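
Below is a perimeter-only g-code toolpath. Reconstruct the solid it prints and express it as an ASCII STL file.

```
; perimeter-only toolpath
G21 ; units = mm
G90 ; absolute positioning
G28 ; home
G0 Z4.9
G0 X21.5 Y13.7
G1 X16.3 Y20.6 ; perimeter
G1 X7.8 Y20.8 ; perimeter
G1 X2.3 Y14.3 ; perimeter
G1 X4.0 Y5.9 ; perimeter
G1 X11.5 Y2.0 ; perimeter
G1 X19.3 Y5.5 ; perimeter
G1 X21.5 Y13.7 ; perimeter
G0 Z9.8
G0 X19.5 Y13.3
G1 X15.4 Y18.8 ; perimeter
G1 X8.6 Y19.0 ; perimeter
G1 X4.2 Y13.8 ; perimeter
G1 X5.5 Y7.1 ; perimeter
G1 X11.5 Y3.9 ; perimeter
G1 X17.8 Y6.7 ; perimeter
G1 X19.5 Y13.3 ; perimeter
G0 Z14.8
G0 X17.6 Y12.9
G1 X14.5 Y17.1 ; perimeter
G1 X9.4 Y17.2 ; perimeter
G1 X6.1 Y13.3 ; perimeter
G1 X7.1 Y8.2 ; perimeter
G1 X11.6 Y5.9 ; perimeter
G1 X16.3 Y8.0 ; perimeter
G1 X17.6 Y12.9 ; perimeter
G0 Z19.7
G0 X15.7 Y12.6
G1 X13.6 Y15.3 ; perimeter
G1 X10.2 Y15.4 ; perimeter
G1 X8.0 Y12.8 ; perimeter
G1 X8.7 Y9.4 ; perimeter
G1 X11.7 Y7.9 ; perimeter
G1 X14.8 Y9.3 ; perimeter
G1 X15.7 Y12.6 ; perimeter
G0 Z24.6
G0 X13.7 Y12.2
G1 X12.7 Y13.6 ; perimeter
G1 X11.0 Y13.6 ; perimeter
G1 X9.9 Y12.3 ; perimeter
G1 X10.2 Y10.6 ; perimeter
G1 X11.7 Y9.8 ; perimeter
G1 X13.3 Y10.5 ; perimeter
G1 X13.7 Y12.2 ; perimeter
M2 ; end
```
solid part
  facet normal 0.0000 0.0000 -1.0000
    outer loop
      vertex 7.0 22.6 0.0
      vertex 17.2 22.3 0.0
      vertex 23.4 14.1 0.0
    endloop
  endfacet
  facet normal 0.0000 0.0000 -1.0000
    outer loop
      vertex 0.4 14.8 0.0
      vertex 7.0 22.6 0.0
      vertex 23.4 14.1 0.0
    endloop
  endfacet
  facet normal 0.0000 0.0000 -1.0000
    outer loop
      vertex 2.4 4.7 0.0
      vertex 0.4 14.8 0.0
      vertex 23.4 14.1 0.0
    endloop
  endfacet
  facet normal 0.0000 0.0000 -1.0000
    outer loop
      vertex 11.4 0.0 0.0
      vertex 2.4 4.7 0.0
      vertex 23.4 14.1 0.0
    endloop
  endfacet
  facet normal 0.0000 0.0000 -1.0000
    outer loop
      vertex 20.8 4.2 0.0
      vertex 11.4 0.0 0.0
      vertex 23.4 14.1 0.0
    endloop
  endfacet
  facet normal 0.7503 0.5673 0.3393
    outer loop
      vertex 23.4 14.1 0.0
      vertex 17.2 22.3 0.0
      vertex 11.8 11.8 29.5
    endloop
  endfacet
  facet normal 0.0277 0.9401 0.3397
    outer loop
      vertex 17.2 22.3 0.0
      vertex 7.0 22.6 0.0
      vertex 11.8 11.8 29.5
    endloop
  endfacet
  facet normal -0.7181 0.6076 0.3393
    outer loop
      vertex 7.0 22.6 0.0
      vertex 0.4 14.8 0.0
      vertex 11.8 11.8 29.5
    endloop
  endfacet
  facet normal -0.9232 -0.1828 0.3382
    outer loop
      vertex 0.4 14.8 0.0
      vertex 2.4 4.7 0.0
      vertex 11.8 11.8 29.5
    endloop
  endfacet
  facet normal -0.4354 -0.8338 0.3394
    outer loop
      vertex 2.4 4.7 0.0
      vertex 11.4 0.0 0.0
      vertex 11.8 11.8 29.5
    endloop
  endfacet
  facet normal 0.3839 -0.8591 0.3384
    outer loop
      vertex 11.4 0.0 0.0
      vertex 20.8 4.2 0.0
      vertex 11.8 11.8 29.5
    endloop
  endfacet
  facet normal 0.9099 -0.2390 0.3392
    outer loop
      vertex 20.8 4.2 0.0
      vertex 23.4 14.1 0.0
      vertex 11.8 11.8 29.5
    endloop
  endfacet
endsolid part

The G0 Z moves step by Δz≈4.9 mm. The G1 loops shrink linearly with z, so the solid tapers from its base footprint up to z≈29.5. Closing with a flat bottom cap and the tapered top and triangulating gives 12 facets — a regular 7-sided pyramid, base circumscribed radius ≈ 11.8 mm, apex at z ≈ 29.5 mm.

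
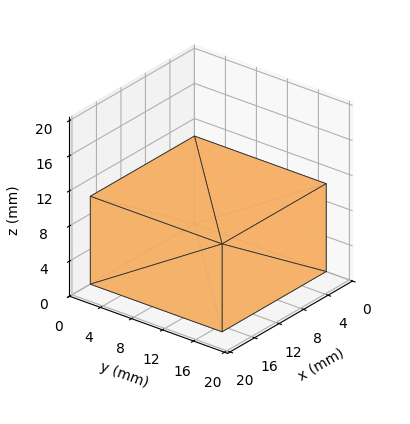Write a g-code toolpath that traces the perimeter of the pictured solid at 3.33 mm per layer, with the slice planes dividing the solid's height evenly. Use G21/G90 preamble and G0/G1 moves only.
Reading the render: the shape is a rectangular box, roughly 17 × 17 mm footprint and 10 mm tall (dimensions read to the nearest mm from the axis ticks). For the g-code, the solid's height is divided into equal slices at the stated Δz and each level perimeter traced with G1 moves after a G0 lift.

; perimeter-only toolpath
G21 ; units = mm
G90 ; absolute positioning
G28 ; home
; layer 1
G0 Z3.33
G0 X0.00 Y0.00
G1 X17.00 Y0.00
G1 X17.00 Y17.00
G1 X0.00 Y17.00
G1 X0.00 Y0.00
; layer 2
G0 Z6.67
G0 X0.00 Y0.00
G1 X17.00 Y0.00
G1 X17.00 Y17.00
G1 X0.00 Y17.00
G1 X0.00 Y0.00
; layer 3
G0 Z10.00
G0 X0.00 Y0.00
G1 X17.00 Y0.00
G1 X17.00 Y17.00
G1 X0.00 Y17.00
G1 X0.00 Y0.00
M2 ; end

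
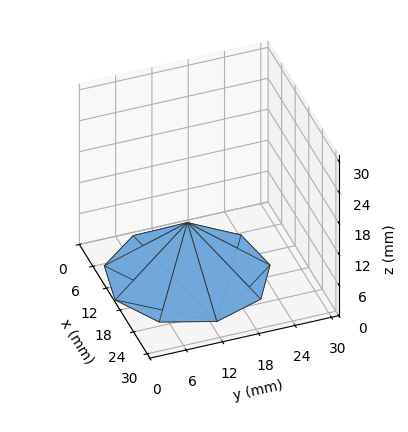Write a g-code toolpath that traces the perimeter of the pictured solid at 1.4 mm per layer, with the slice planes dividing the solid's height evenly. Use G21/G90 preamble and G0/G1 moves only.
Reading the render: the shape is a regular 9-sided pyramid, base circumscribed radius ≈ 13 mm, apex at z ≈ 10 mm (dimensions read to the nearest mm from the axis ticks). For the g-code, the solid's height is divided into equal slices at the stated Δz and each level perimeter traced with G1 moves after a G0 lift.

; perimeter-only toolpath
G21 ; units = mm
G90 ; absolute positioning
G28 ; home
; layer 1
G0 Z1.4
G0 X24.1 Y13.0
G1 X21.6 Y20.2
G1 X15.0 Y24.0
G1 X7.4 Y22.7
G1 X2.5 Y16.8
G1 X2.5 Y9.2
G1 X7.4 Y3.3
G1 X15.0 Y2.0
G1 X21.6 Y5.8
G1 X24.1 Y13.0
; layer 2
G0 Z2.9
G0 X22.3 Y13.0
G1 X20.1 Y19.0
G1 X14.6 Y22.1
G1 X8.4 Y21.1
G1 X4.3 Y16.1
G1 X4.3 Y9.9
G1 X8.4 Y4.9
G1 X14.6 Y3.9
G1 X20.1 Y7.0
G1 X22.3 Y13.0
; layer 3
G0 Z4.3
G0 X20.4 Y13.0
G1 X18.7 Y17.8
G1 X14.3 Y20.3
G1 X9.3 Y19.5
G1 X6.0 Y15.5
G1 X6.0 Y10.5
G1 X9.3 Y6.5
G1 X14.3 Y5.7
G1 X18.7 Y8.2
G1 X20.4 Y13.0
; layer 4
G0 Z5.7
G0 X18.6 Y13.0
G1 X17.3 Y16.6
G1 X14.0 Y18.5
G1 X10.2 Y17.8
G1 X7.8 Y14.9
G1 X7.8 Y11.1
G1 X10.2 Y8.2
G1 X14.0 Y7.5
G1 X17.3 Y9.4
G1 X18.6 Y13.0
; layer 5
G0 Z7.1
G0 X16.7 Y13.0
G1 X15.9 Y15.4
G1 X13.7 Y16.7
G1 X11.1 Y16.2
G1 X9.5 Y14.3
G1 X9.5 Y11.7
G1 X11.1 Y9.8
G1 X13.7 Y9.3
G1 X15.9 Y10.6
G1 X16.7 Y13.0
; layer 6
G0 Z8.6
G0 X14.9 Y13.0
G1 X14.4 Y14.2
G1 X13.3 Y14.8
G1 X12.1 Y14.6
G1 X11.3 Y13.6
G1 X11.3 Y12.4
G1 X12.1 Y11.4
G1 X13.3 Y11.2
G1 X14.4 Y11.8
G1 X14.9 Y13.0
M2 ; end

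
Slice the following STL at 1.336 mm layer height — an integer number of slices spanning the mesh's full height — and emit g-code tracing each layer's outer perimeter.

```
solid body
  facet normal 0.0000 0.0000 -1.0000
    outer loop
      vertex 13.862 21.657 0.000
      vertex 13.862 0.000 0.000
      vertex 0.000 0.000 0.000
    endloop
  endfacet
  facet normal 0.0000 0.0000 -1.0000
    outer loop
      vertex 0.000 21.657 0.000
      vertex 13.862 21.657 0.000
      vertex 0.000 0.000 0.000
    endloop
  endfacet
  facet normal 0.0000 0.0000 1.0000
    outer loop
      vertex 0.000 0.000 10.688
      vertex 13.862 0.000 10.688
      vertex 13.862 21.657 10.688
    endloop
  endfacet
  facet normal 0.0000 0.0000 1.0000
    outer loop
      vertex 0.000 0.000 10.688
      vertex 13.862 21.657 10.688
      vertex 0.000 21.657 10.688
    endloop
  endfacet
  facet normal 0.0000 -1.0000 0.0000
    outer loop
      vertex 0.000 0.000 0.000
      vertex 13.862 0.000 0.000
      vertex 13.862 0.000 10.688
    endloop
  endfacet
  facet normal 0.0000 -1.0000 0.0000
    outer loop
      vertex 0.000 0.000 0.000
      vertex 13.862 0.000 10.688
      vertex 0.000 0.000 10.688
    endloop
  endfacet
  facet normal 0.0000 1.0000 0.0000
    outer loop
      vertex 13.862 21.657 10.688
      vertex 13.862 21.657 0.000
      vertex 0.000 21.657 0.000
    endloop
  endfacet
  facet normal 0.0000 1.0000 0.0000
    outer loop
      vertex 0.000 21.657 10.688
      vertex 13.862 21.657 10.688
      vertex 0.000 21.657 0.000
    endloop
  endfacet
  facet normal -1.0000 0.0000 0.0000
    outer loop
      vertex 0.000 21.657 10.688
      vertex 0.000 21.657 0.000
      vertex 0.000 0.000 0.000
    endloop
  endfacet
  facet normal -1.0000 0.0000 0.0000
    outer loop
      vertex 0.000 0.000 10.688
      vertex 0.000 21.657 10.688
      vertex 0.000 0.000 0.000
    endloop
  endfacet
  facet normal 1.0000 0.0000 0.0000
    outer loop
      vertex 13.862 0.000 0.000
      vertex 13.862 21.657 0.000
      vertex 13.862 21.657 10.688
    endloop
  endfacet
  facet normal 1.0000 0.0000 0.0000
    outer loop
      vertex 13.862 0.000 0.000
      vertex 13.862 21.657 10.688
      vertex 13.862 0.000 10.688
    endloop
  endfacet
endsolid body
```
; perimeter-only toolpath
G21 ; units = mm
G90 ; absolute positioning
G28 ; home
; layer 1
G0 Z1.336
G0 X0.000 Y0.000
G1 X13.862 Y0.000
G1 X13.862 Y21.657
G1 X0.000 Y21.657
G1 X0.000 Y0.000
; layer 2
G0 Z2.672
G0 X0.000 Y0.000
G1 X13.862 Y0.000
G1 X13.862 Y21.657
G1 X0.000 Y21.657
G1 X0.000 Y0.000
; layer 3
G0 Z4.008
G0 X0.000 Y0.000
G1 X13.862 Y0.000
G1 X13.862 Y21.657
G1 X0.000 Y21.657
G1 X0.000 Y0.000
; layer 4
G0 Z5.344
G0 X0.000 Y0.000
G1 X13.862 Y0.000
G1 X13.862 Y21.657
G1 X0.000 Y21.657
G1 X0.000 Y0.000
; layer 5
G0 Z6.680
G0 X0.000 Y0.000
G1 X13.862 Y0.000
G1 X13.862 Y21.657
G1 X0.000 Y21.657
G1 X0.000 Y0.000
; layer 6
G0 Z8.016
G0 X0.000 Y0.000
G1 X13.862 Y0.000
G1 X13.862 Y21.657
G1 X0.000 Y21.657
G1 X0.000 Y0.000
; layer 7
G0 Z9.352
G0 X0.000 Y0.000
G1 X13.862 Y0.000
G1 X13.862 Y21.657
G1 X0.000 Y21.657
G1 X0.000 Y0.000
; layer 8
G0 Z10.688
G0 X0.000 Y0.000
G1 X13.862 Y0.000
G1 X13.862 Y21.657
G1 X0.000 Y21.657
G1 X0.000 Y0.000
M2 ; end

The solid is a rectangular box, roughly 13.9 × 21.7 mm footprint and 10.7 mm tall. Slicing at Δz = 1.336 mm — 8 equal slices spanning the solid's height, so layer i sits at z = i·h/8 — gives 8 non-empty perimeters. Each is a 4-segment closed polygon; G0 lifts to the layer z and rapids to the start vertex, then G1 traces the edges.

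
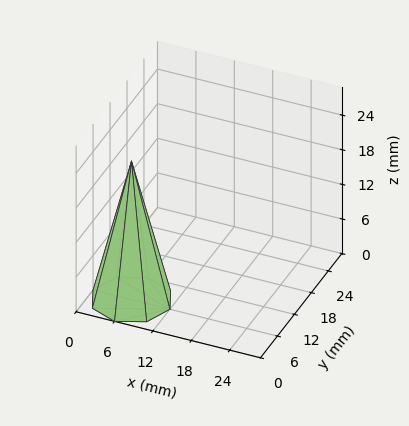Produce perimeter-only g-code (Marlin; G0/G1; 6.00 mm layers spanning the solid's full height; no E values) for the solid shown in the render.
Reading the render: the shape is a regular 8-sided pyramid, base circumscribed radius ≈ 6 mm, apex at z ≈ 24 mm (dimensions read to the nearest mm from the axis ticks). For the g-code, the solid's height is divided into equal slices at the stated Δz and each level perimeter traced with G1 moves after a G0 lift.

; perimeter-only toolpath
G21 ; units = mm
G90 ; absolute positioning
G28 ; home
; layer 1
G0 Z6.00
G0 X10.50 Y6.00
G1 X9.18 Y9.18
G1 X6.00 Y10.50
G1 X2.82 Y9.18
G1 X1.50 Y6.00
G1 X2.82 Y2.82
G1 X6.00 Y1.50
G1 X9.18 Y2.82
G1 X10.50 Y6.00
; layer 2
G0 Z12.00
G0 X9.00 Y6.00
G1 X8.12 Y8.12
G1 X6.00 Y9.00
G1 X3.88 Y8.12
G1 X3.00 Y6.00
G1 X3.88 Y3.88
G1 X6.00 Y3.00
G1 X8.12 Y3.88
G1 X9.00 Y6.00
; layer 3
G0 Z18.00
G0 X7.50 Y6.00
G1 X7.06 Y7.06
G1 X6.00 Y7.50
G1 X4.94 Y7.06
G1 X4.50 Y6.00
G1 X4.94 Y4.94
G1 X6.00 Y4.50
G1 X7.06 Y4.94
G1 X7.50 Y6.00
M2 ; end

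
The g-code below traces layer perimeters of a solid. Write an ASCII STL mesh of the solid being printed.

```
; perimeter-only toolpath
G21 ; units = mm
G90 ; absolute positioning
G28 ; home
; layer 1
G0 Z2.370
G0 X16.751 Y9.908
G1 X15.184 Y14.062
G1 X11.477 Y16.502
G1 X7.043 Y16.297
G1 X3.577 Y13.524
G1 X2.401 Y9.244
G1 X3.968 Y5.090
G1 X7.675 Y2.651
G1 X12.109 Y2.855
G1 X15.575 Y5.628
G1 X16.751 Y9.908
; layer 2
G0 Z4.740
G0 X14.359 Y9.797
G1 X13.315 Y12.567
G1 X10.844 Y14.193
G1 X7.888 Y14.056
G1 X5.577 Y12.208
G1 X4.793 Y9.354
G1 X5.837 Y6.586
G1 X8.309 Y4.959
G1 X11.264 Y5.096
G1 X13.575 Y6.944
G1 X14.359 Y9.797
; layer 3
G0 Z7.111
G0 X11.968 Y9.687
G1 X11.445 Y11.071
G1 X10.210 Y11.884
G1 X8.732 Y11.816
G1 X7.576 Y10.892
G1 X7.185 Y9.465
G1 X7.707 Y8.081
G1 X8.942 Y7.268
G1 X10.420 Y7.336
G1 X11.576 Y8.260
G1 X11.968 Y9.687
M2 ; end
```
solid part
  facet normal 0.0000 0.0000 -1.0000
    outer loop
      vertex 12.111 18.810 0.000
      vertex 17.054 15.557 0.000
      vertex 19.142 10.019 0.000
    endloop
  endfacet
  facet normal 0.0000 0.0000 -1.0000
    outer loop
      vertex 6.199 18.537 0.000
      vertex 12.111 18.810 0.000
      vertex 19.142 10.019 0.000
    endloop
  endfacet
  facet normal 0.0000 0.0000 -1.0000
    outer loop
      vertex 1.577 14.840 0.000
      vertex 6.199 18.537 0.000
      vertex 19.142 10.019 0.000
    endloop
  endfacet
  facet normal 0.0000 0.0000 -1.0000
    outer loop
      vertex 0.010 9.133 0.000
      vertex 1.577 14.840 0.000
      vertex 19.142 10.019 0.000
    endloop
  endfacet
  facet normal 0.0000 0.0000 -1.0000
    outer loop
      vertex 2.098 3.595 0.000
      vertex 0.010 9.133 0.000
      vertex 19.142 10.019 0.000
    endloop
  endfacet
  facet normal 0.0000 0.0000 -1.0000
    outer loop
      vertex 7.041 0.342 0.000
      vertex 2.098 3.595 0.000
      vertex 19.142 10.019 0.000
    endloop
  endfacet
  facet normal 0.0000 0.0000 -1.0000
    outer loop
      vertex 12.953 0.615 0.000
      vertex 7.041 0.342 0.000
      vertex 19.142 10.019 0.000
    endloop
  endfacet
  facet normal 0.0000 0.0000 -1.0000
    outer loop
      vertex 17.575 4.312 0.000
      vertex 12.953 0.615 0.000
      vertex 19.142 10.019 0.000
    endloop
  endfacet
  facet normal 0.6748 0.2544 0.6927
    outer loop
      vertex 19.142 10.019 0.000
      vertex 17.054 15.557 0.000
      vertex 9.576 9.576 9.481
    endloop
  endfacet
  facet normal 0.3965 0.6024 0.6927
    outer loop
      vertex 17.054 15.557 0.000
      vertex 12.111 18.810 0.000
      vertex 9.576 9.576 9.481
    endloop
  endfacet
  facet normal -0.0333 0.7204 0.6927
    outer loop
      vertex 12.111 18.810 0.000
      vertex 6.199 18.537 0.000
      vertex 9.576 9.576 9.481
    endloop
  endfacet
  facet normal -0.4505 0.5632 0.6927
    outer loop
      vertex 6.199 18.537 0.000
      vertex 1.577 14.840 0.000
      vertex 9.576 9.576 9.481
    endloop
  endfacet
  facet normal -0.6954 0.1910 0.6928
    outer loop
      vertex 1.577 14.840 0.000
      vertex 0.010 9.133 0.000
      vertex 9.576 9.576 9.481
    endloop
  endfacet
  facet normal -0.6748 -0.2544 0.6927
    outer loop
      vertex 0.010 9.133 0.000
      vertex 2.098 3.595 0.000
      vertex 9.576 9.576 9.481
    endloop
  endfacet
  facet normal -0.3965 -0.6024 0.6927
    outer loop
      vertex 2.098 3.595 0.000
      vertex 7.041 0.342 0.000
      vertex 9.576 9.576 9.481
    endloop
  endfacet
  facet normal 0.0333 -0.7204 0.6927
    outer loop
      vertex 7.041 0.342 0.000
      vertex 12.953 0.615 0.000
      vertex 9.576 9.576 9.481
    endloop
  endfacet
  facet normal 0.4505 -0.5632 0.6927
    outer loop
      vertex 12.953 0.615 0.000
      vertex 17.575 4.312 0.000
      vertex 9.576 9.576 9.481
    endloop
  endfacet
  facet normal 0.6954 -0.1910 0.6928
    outer loop
      vertex 17.575 4.312 0.000
      vertex 19.142 10.019 0.000
      vertex 9.576 9.576 9.481
    endloop
  endfacet
endsolid part

The G0 Z moves step by Δz≈2.370 mm. The G1 loops shrink linearly with z, so the solid tapers from its base footprint up to z≈9.48. Closing with a flat bottom cap and the tapered top and triangulating gives 18 facets — a regular 10-sided pyramid, base circumscribed radius ≈ 9.58 mm, apex at z ≈ 9.48 mm.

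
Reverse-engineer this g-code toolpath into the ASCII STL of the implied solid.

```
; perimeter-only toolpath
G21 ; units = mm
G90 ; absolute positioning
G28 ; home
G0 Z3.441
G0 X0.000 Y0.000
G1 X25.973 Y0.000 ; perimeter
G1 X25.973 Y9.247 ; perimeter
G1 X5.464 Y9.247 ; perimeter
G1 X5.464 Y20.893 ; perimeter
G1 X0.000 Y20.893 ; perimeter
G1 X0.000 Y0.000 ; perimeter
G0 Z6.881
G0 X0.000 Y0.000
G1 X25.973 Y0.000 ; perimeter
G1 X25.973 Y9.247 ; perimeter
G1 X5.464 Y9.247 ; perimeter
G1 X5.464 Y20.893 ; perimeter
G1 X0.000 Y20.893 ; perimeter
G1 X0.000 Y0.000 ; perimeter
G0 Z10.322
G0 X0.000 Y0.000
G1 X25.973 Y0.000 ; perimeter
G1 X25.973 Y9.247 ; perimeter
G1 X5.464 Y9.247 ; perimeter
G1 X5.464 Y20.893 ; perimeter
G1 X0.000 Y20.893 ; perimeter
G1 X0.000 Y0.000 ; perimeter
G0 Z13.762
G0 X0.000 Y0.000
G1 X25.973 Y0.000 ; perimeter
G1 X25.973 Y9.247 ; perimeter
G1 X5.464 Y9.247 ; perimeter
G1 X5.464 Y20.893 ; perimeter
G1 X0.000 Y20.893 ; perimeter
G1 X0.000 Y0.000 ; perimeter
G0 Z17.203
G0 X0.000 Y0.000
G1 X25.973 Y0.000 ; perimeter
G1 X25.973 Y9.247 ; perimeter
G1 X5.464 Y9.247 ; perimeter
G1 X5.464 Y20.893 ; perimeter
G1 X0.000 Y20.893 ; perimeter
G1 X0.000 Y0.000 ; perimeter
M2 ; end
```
solid part
  facet normal 0.0000 0.0000 -1.0000
    outer loop
      vertex 25.973 9.247 0.000
      vertex 25.973 0.000 0.000
      vertex 0.000 0.000 0.000
    endloop
  endfacet
  facet normal 0.0000 0.0000 -1.0000
    outer loop
      vertex 5.464 9.247 0.000
      vertex 25.973 9.247 0.000
      vertex 0.000 0.000 0.000
    endloop
  endfacet
  facet normal 0.0000 0.0000 -1.0000
    outer loop
      vertex 5.464 20.893 0.000
      vertex 5.464 9.247 0.000
      vertex 0.000 0.000 0.000
    endloop
  endfacet
  facet normal 0.0000 0.0000 -1.0000
    outer loop
      vertex 0.000 20.893 0.000
      vertex 5.464 20.893 0.000
      vertex 0.000 0.000 0.000
    endloop
  endfacet
  facet normal 0.0000 0.0000 1.0000
    outer loop
      vertex 0.000 0.000 17.203
      vertex 25.973 0.000 17.203
      vertex 25.973 9.247 17.203
    endloop
  endfacet
  facet normal 0.0000 0.0000 1.0000
    outer loop
      vertex 0.000 0.000 17.203
      vertex 25.973 9.247 17.203
      vertex 5.464 9.247 17.203
    endloop
  endfacet
  facet normal 0.0000 0.0000 1.0000
    outer loop
      vertex 0.000 0.000 17.203
      vertex 5.464 9.247 17.203
      vertex 5.464 20.893 17.203
    endloop
  endfacet
  facet normal 0.0000 0.0000 1.0000
    outer loop
      vertex 0.000 0.000 17.203
      vertex 5.464 20.893 17.203
      vertex 0.000 20.893 17.203
    endloop
  endfacet
  facet normal 0.0000 -1.0000 0.0000
    outer loop
      vertex 0.000 0.000 0.000
      vertex 25.973 0.000 0.000
      vertex 25.973 0.000 17.203
    endloop
  endfacet
  facet normal 0.0000 -1.0000 0.0000
    outer loop
      vertex 0.000 0.000 0.000
      vertex 25.973 0.000 17.203
      vertex 0.000 0.000 17.203
    endloop
  endfacet
  facet normal 1.0000 0.0000 0.0000
    outer loop
      vertex 25.973 0.000 0.000
      vertex 25.973 9.247 0.000
      vertex 25.973 9.247 17.203
    endloop
  endfacet
  facet normal 1.0000 0.0000 0.0000
    outer loop
      vertex 25.973 0.000 0.000
      vertex 25.973 9.247 17.203
      vertex 25.973 0.000 17.203
    endloop
  endfacet
  facet normal 0.0000 1.0000 0.0000
    outer loop
      vertex 25.973 9.247 0.000
      vertex 5.464 9.247 0.000
      vertex 5.464 9.247 17.203
    endloop
  endfacet
  facet normal 0.0000 1.0000 0.0000
    outer loop
      vertex 25.973 9.247 0.000
      vertex 5.464 9.247 17.203
      vertex 25.973 9.247 17.203
    endloop
  endfacet
  facet normal 1.0000 0.0000 0.0000
    outer loop
      vertex 5.464 9.247 0.000
      vertex 5.464 20.893 0.000
      vertex 5.464 20.893 17.203
    endloop
  endfacet
  facet normal 1.0000 0.0000 0.0000
    outer loop
      vertex 5.464 9.247 0.000
      vertex 5.464 20.893 17.203
      vertex 5.464 9.247 17.203
    endloop
  endfacet
  facet normal 0.0000 1.0000 0.0000
    outer loop
      vertex 5.464 20.893 0.000
      vertex 0.000 20.893 0.000
      vertex 0.000 20.893 17.203
    endloop
  endfacet
  facet normal 0.0000 1.0000 0.0000
    outer loop
      vertex 5.464 20.893 0.000
      vertex 0.000 20.893 17.203
      vertex 5.464 20.893 17.203
    endloop
  endfacet
  facet normal -1.0000 0.0000 0.0000
    outer loop
      vertex 0.000 20.893 0.000
      vertex 0.000 0.000 0.000
      vertex 0.000 0.000 17.203
    endloop
  endfacet
  facet normal -1.0000 0.0000 0.0000
    outer loop
      vertex 0.000 20.893 0.000
      vertex 0.000 0.000 17.203
      vertex 0.000 20.893 17.203
    endloop
  endfacet
endsolid part

The G0 Z moves step by Δz≈3.441 mm. Every layer's G1 loop is the same polygon, so the solid is a straight extrusion of it from z=0 to z≈17.2. Closing with flat bottom and top caps and triangulating gives 20 facets — an L-shaped prism: outer 26 × 20.9 mm, arm thicknesses ≈ 9.25 mm (horizontal) and 5.46 mm (vertical), extruded 17.2 mm in z.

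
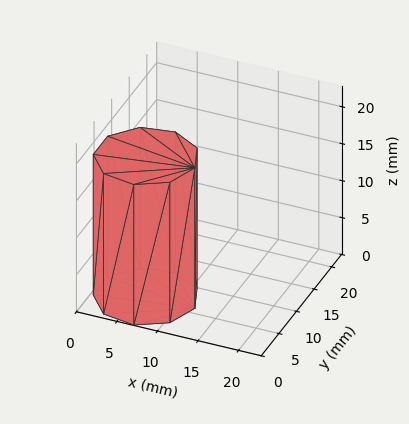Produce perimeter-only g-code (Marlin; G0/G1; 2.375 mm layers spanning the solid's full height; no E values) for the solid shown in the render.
Reading the render: the shape is a regular 9-sided prism (a cylinder approximated with 9 flat sides), circumscribed radius ≈ 6 mm, height ≈ 19 mm (dimensions read to the nearest mm from the axis ticks). For the g-code, the solid's height is divided into equal slices at the stated Δz and each level perimeter traced with G1 moves after a G0 lift.

; perimeter-only toolpath
G21 ; units = mm
G90 ; absolute positioning
G28 ; home
; layer 1
G0 Z2.375
G0 X12.000 Y6.000
G1 X10.596 Y9.857
G1 X7.042 Y11.909
G1 X3.000 Y11.196
G1 X0.362 Y8.052
G1 X0.362 Y3.948
G1 X3.000 Y0.804
G1 X7.042 Y0.091
G1 X10.596 Y2.143
G1 X12.000 Y6.000
; layer 2
G0 Z4.750
G0 X12.000 Y6.000
G1 X10.596 Y9.857
G1 X7.042 Y11.909
G1 X3.000 Y11.196
G1 X0.362 Y8.052
G1 X0.362 Y3.948
G1 X3.000 Y0.804
G1 X7.042 Y0.091
G1 X10.596 Y2.143
G1 X12.000 Y6.000
; layer 3
G0 Z7.125
G0 X12.000 Y6.000
G1 X10.596 Y9.857
G1 X7.042 Y11.909
G1 X3.000 Y11.196
G1 X0.362 Y8.052
G1 X0.362 Y3.948
G1 X3.000 Y0.804
G1 X7.042 Y0.091
G1 X10.596 Y2.143
G1 X12.000 Y6.000
; layer 4
G0 Z9.500
G0 X12.000 Y6.000
G1 X10.596 Y9.857
G1 X7.042 Y11.909
G1 X3.000 Y11.196
G1 X0.362 Y8.052
G1 X0.362 Y3.948
G1 X3.000 Y0.804
G1 X7.042 Y0.091
G1 X10.596 Y2.143
G1 X12.000 Y6.000
; layer 5
G0 Z11.875
G0 X12.000 Y6.000
G1 X10.596 Y9.857
G1 X7.042 Y11.909
G1 X3.000 Y11.196
G1 X0.362 Y8.052
G1 X0.362 Y3.948
G1 X3.000 Y0.804
G1 X7.042 Y0.091
G1 X10.596 Y2.143
G1 X12.000 Y6.000
; layer 6
G0 Z14.250
G0 X12.000 Y6.000
G1 X10.596 Y9.857
G1 X7.042 Y11.909
G1 X3.000 Y11.196
G1 X0.362 Y8.052
G1 X0.362 Y3.948
G1 X3.000 Y0.804
G1 X7.042 Y0.091
G1 X10.596 Y2.143
G1 X12.000 Y6.000
; layer 7
G0 Z16.625
G0 X12.000 Y6.000
G1 X10.596 Y9.857
G1 X7.042 Y11.909
G1 X3.000 Y11.196
G1 X0.362 Y8.052
G1 X0.362 Y3.948
G1 X3.000 Y0.804
G1 X7.042 Y0.091
G1 X10.596 Y2.143
G1 X12.000 Y6.000
; layer 8
G0 Z19.000
G0 X12.000 Y6.000
G1 X10.596 Y9.857
G1 X7.042 Y11.909
G1 X3.000 Y11.196
G1 X0.362 Y8.052
G1 X0.362 Y3.948
G1 X3.000 Y0.804
G1 X7.042 Y0.091
G1 X10.596 Y2.143
G1 X12.000 Y6.000
M2 ; end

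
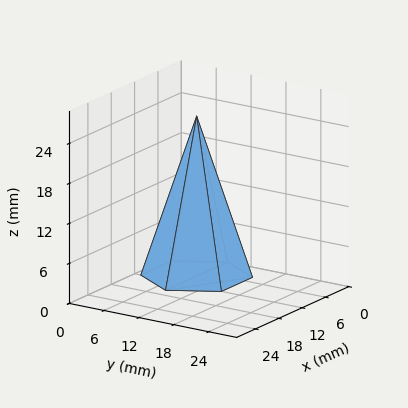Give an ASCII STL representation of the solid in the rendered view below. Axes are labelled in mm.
Reading the render: the shape is a regular 6-sided pyramid, base circumscribed radius ≈ 8 mm, apex at z ≈ 24 mm (dimensions read to the nearest mm from the axis ticks). For the STL, each face is triangulated and given an outward normal.

solid part
  facet normal 0.0000 0.0000 -1.0000
    outer loop
      vertex 4.00 14.93 0.00
      vertex 12.00 14.93 0.00
      vertex 16.00 8.00 0.00
    endloop
  endfacet
  facet normal 0.0000 0.0000 -1.0000
    outer loop
      vertex 0.00 8.00 0.00
      vertex 4.00 14.93 0.00
      vertex 16.00 8.00 0.00
    endloop
  endfacet
  facet normal 0.0000 0.0000 -1.0000
    outer loop
      vertex 4.00 1.07 0.00
      vertex 0.00 8.00 0.00
      vertex 16.00 8.00 0.00
    endloop
  endfacet
  facet normal 0.0000 0.0000 -1.0000
    outer loop
      vertex 12.00 1.07 0.00
      vertex 4.00 1.07 0.00
      vertex 16.00 8.00 0.00
    endloop
  endfacet
  facet normal 0.8321 0.4803 0.2774
    outer loop
      vertex 16.00 8.00 0.00
      vertex 12.00 14.93 0.00
      vertex 8.00 8.00 24.00
    endloop
  endfacet
  facet normal 0.0000 0.9607 0.2774
    outer loop
      vertex 12.00 14.93 0.00
      vertex 4.00 14.93 0.00
      vertex 8.00 8.00 24.00
    endloop
  endfacet
  facet normal -0.8321 0.4803 0.2774
    outer loop
      vertex 4.00 14.93 0.00
      vertex 0.00 8.00 0.00
      vertex 8.00 8.00 24.00
    endloop
  endfacet
  facet normal -0.8321 -0.4803 0.2774
    outer loop
      vertex 0.00 8.00 0.00
      vertex 4.00 1.07 0.00
      vertex 8.00 8.00 24.00
    endloop
  endfacet
  facet normal 0.0000 -0.9607 0.2774
    outer loop
      vertex 4.00 1.07 0.00
      vertex 12.00 1.07 0.00
      vertex 8.00 8.00 24.00
    endloop
  endfacet
  facet normal 0.8321 -0.4803 0.2774
    outer loop
      vertex 12.00 1.07 0.00
      vertex 16.00 8.00 0.00
      vertex 8.00 8.00 24.00
    endloop
  endfacet
endsolid part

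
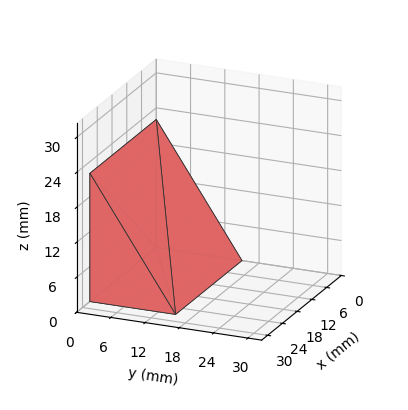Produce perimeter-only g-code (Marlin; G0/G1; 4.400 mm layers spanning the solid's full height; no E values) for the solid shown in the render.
Reading the render: the shape is a wedge (ramp): 27 × 15 mm base, rising to 22 mm along the y=0 edge and sloping linearly to z=0 at y=15 (dimensions read to the nearest mm from the axis ticks). For the g-code, the solid's height is divided into equal slices at the stated Δz and each level perimeter traced with G1 moves after a G0 lift.

; perimeter-only toolpath
G21 ; units = mm
G90 ; absolute positioning
G28 ; home
; layer 1
G0 Z4.400
G0 X0.000 Y0.000
G1 X27.000 Y0.000
G1 X27.000 Y12.000
G1 X0.000 Y12.000
G1 X0.000 Y0.000
; layer 2
G0 Z8.800
G0 X0.000 Y0.000
G1 X27.000 Y0.000
G1 X27.000 Y9.000
G1 X0.000 Y9.000
G1 X0.000 Y0.000
; layer 3
G0 Z13.200
G0 X0.000 Y0.000
G1 X27.000 Y0.000
G1 X27.000 Y6.000
G1 X0.000 Y6.000
G1 X0.000 Y0.000
; layer 4
G0 Z17.600
G0 X0.000 Y0.000
G1 X27.000 Y0.000
G1 X27.000 Y3.000
G1 X0.000 Y3.000
G1 X0.000 Y0.000
M2 ; end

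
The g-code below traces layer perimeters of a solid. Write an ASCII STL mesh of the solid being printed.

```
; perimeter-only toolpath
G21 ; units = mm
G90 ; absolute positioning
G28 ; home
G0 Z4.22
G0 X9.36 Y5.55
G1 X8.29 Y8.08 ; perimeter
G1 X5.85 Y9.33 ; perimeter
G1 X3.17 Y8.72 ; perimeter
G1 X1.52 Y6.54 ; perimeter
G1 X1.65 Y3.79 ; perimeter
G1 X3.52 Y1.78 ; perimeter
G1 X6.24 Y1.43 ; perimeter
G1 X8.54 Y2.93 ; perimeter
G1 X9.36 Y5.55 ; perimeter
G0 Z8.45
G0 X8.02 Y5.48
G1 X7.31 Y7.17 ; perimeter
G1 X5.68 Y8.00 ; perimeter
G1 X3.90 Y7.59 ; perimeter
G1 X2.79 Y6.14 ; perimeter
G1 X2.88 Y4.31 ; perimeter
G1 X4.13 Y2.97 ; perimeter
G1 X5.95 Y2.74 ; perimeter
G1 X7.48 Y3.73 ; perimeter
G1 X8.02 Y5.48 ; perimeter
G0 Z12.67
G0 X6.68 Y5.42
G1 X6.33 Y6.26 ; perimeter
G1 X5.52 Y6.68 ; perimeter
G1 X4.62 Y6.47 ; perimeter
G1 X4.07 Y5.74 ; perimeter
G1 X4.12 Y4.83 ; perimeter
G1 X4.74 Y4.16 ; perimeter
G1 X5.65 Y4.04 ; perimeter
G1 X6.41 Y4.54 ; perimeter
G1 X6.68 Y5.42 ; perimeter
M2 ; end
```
solid part
  facet normal 0.0000 0.0000 -1.0000
    outer loop
      vertex 6.02 10.66 0.00
      vertex 9.27 8.99 0.00
      vertex 10.69 5.62 0.00
    endloop
  endfacet
  facet normal 0.0000 0.0000 -1.0000
    outer loop
      vertex 2.45 9.84 0.00
      vertex 6.02 10.66 0.00
      vertex 10.69 5.62 0.00
    endloop
  endfacet
  facet normal 0.0000 0.0000 -1.0000
    outer loop
      vertex 0.24 6.93 0.00
      vertex 2.45 9.84 0.00
      vertex 10.69 5.62 0.00
    endloop
  endfacet
  facet normal 0.0000 0.0000 -1.0000
    outer loop
      vertex 0.42 3.27 0.00
      vertex 0.24 6.93 0.00
      vertex 10.69 5.62 0.00
    endloop
  endfacet
  facet normal 0.0000 0.0000 -1.0000
    outer loop
      vertex 2.91 0.59 0.00
      vertex 0.42 3.27 0.00
      vertex 10.69 5.62 0.00
    endloop
  endfacet
  facet normal 0.0000 0.0000 -1.0000
    outer loop
      vertex 6.54 0.13 0.00
      vertex 2.91 0.59 0.00
      vertex 10.69 5.62 0.00
    endloop
  endfacet
  facet normal 0.0000 0.0000 -1.0000
    outer loop
      vertex 9.61 2.12 0.00
      vertex 6.54 0.13 0.00
      vertex 10.69 5.62 0.00
    endloop
  endfacet
  facet normal 0.8833 0.3722 0.2850
    outer loop
      vertex 10.69 5.62 0.00
      vertex 9.27 8.99 0.00
      vertex 5.35 5.35 16.90
    endloop
  endfacet
  facet normal 0.4381 0.8525 0.2852
    outer loop
      vertex 9.27 8.99 0.00
      vertex 6.02 10.66 0.00
      vertex 5.35 5.35 16.90
    endloop
  endfacet
  facet normal -0.2146 0.9342 0.2850
    outer loop
      vertex 6.02 10.66 0.00
      vertex 2.45 9.84 0.00
      vertex 5.35 5.35 16.90
    endloop
  endfacet
  facet normal -0.7633 0.5797 0.2850
    outer loop
      vertex 2.45 9.84 0.00
      vertex 0.24 6.93 0.00
      vertex 5.35 5.35 16.90
    endloop
  endfacet
  facet normal -0.9573 -0.0471 0.2851
    outer loop
      vertex 0.24 6.93 0.00
      vertex 0.42 3.27 0.00
      vertex 5.35 5.35 16.90
    endloop
  endfacet
  facet normal -0.7022 -0.6524 0.2851
    outer loop
      vertex 0.42 3.27 0.00
      vertex 2.91 0.59 0.00
      vertex 5.35 5.35 16.90
    endloop
  endfacet
  facet normal -0.1205 -0.9509 0.2852
    outer loop
      vertex 2.91 0.59 0.00
      vertex 6.54 0.13 0.00
      vertex 5.35 5.35 16.90
    endloop
  endfacet
  facet normal 0.5214 -0.8043 0.2851
    outer loop
      vertex 6.54 0.13 0.00
      vertex 9.61 2.12 0.00
      vertex 5.35 5.35 16.90
    endloop
  endfacet
  facet normal 0.9159 -0.2826 0.2849
    outer loop
      vertex 9.61 2.12 0.00
      vertex 10.69 5.62 0.00
      vertex 5.35 5.35 16.90
    endloop
  endfacet
endsolid part

The G0 Z moves step by Δz≈4.22 mm. The G1 loops shrink linearly with z, so the solid tapers from its base footprint up to z≈16.9. Closing with a flat bottom cap and the tapered top and triangulating gives 16 facets — a regular 9-sided pyramid, base circumscribed radius ≈ 5.35 mm, apex at z ≈ 16.9 mm.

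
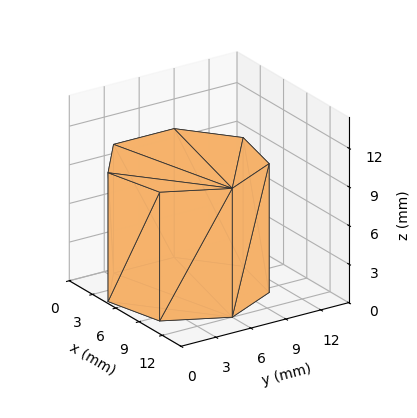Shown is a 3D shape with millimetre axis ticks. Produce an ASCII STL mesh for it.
Reading the render: the shape is a regular 7-sided prism (a cylinder approximated with 7 flat sides), circumscribed radius ≈ 6 mm, height ≈ 10 mm (dimensions read to the nearest mm from the axis ticks). For the STL, each face is triangulated and given an outward normal.

solid part
  facet normal 0.0000 0.0000 -1.0000
    outer loop
      vertex 4.7 11.8 0.0
      vertex 9.7 10.7 0.0
      vertex 12.0 6.0 0.0
    endloop
  endfacet
  facet normal 0.0000 0.0000 -1.0000
    outer loop
      vertex 0.6 8.6 0.0
      vertex 4.7 11.8 0.0
      vertex 12.0 6.0 0.0
    endloop
  endfacet
  facet normal 0.0000 0.0000 -1.0000
    outer loop
      vertex 0.6 3.4 0.0
      vertex 0.6 8.6 0.0
      vertex 12.0 6.0 0.0
    endloop
  endfacet
  facet normal 0.0000 0.0000 -1.0000
    outer loop
      vertex 4.7 0.2 0.0
      vertex 0.6 3.4 0.0
      vertex 12.0 6.0 0.0
    endloop
  endfacet
  facet normal 0.0000 0.0000 -1.0000
    outer loop
      vertex 9.7 1.3 0.0
      vertex 4.7 0.2 0.0
      vertex 12.0 6.0 0.0
    endloop
  endfacet
  facet normal 0.0000 0.0000 1.0000
    outer loop
      vertex 12.0 6.0 10.0
      vertex 9.7 10.7 10.0
      vertex 4.7 11.8 10.0
    endloop
  endfacet
  facet normal 0.0000 0.0000 1.0000
    outer loop
      vertex 12.0 6.0 10.0
      vertex 4.7 11.8 10.0
      vertex 0.6 8.6 10.0
    endloop
  endfacet
  facet normal 0.0000 0.0000 1.0000
    outer loop
      vertex 12.0 6.0 10.0
      vertex 0.6 8.6 10.0
      vertex 0.6 3.4 10.0
    endloop
  endfacet
  facet normal 0.0000 0.0000 1.0000
    outer loop
      vertex 12.0 6.0 10.0
      vertex 0.6 3.4 10.0
      vertex 4.7 0.2 10.0
    endloop
  endfacet
  facet normal 0.0000 0.0000 1.0000
    outer loop
      vertex 12.0 6.0 10.0
      vertex 4.7 0.2 10.0
      vertex 9.7 1.3 10.0
    endloop
  endfacet
  facet normal 0.8982 0.4396 0.0000
    outer loop
      vertex 12.0 6.0 0.0
      vertex 9.7 10.7 0.0
      vertex 9.7 10.7 10.0
    endloop
  endfacet
  facet normal 0.8982 0.4396 0.0000
    outer loop
      vertex 12.0 6.0 0.0
      vertex 9.7 10.7 10.0
      vertex 12.0 6.0 10.0
    endloop
  endfacet
  facet normal 0.2149 0.9766 0.0000
    outer loop
      vertex 9.7 10.7 0.0
      vertex 4.7 11.8 0.0
      vertex 4.7 11.8 10.0
    endloop
  endfacet
  facet normal 0.2149 0.9766 0.0000
    outer loop
      vertex 9.7 10.7 0.0
      vertex 4.7 11.8 10.0
      vertex 9.7 10.7 10.0
    endloop
  endfacet
  facet normal -0.6153 0.7883 0.0000
    outer loop
      vertex 4.7 11.8 0.0
      vertex 0.6 8.6 0.0
      vertex 0.6 8.6 10.0
    endloop
  endfacet
  facet normal -0.6153 0.7883 0.0000
    outer loop
      vertex 4.7 11.8 0.0
      vertex 0.6 8.6 10.0
      vertex 4.7 11.8 10.0
    endloop
  endfacet
  facet normal -1.0000 0.0000 0.0000
    outer loop
      vertex 0.6 8.6 0.0
      vertex 0.6 3.4 0.0
      vertex 0.6 3.4 10.0
    endloop
  endfacet
  facet normal -1.0000 0.0000 0.0000
    outer loop
      vertex 0.6 8.6 0.0
      vertex 0.6 3.4 10.0
      vertex 0.6 8.6 10.0
    endloop
  endfacet
  facet normal -0.6153 -0.7883 0.0000
    outer loop
      vertex 0.6 3.4 0.0
      vertex 4.7 0.2 0.0
      vertex 4.7 0.2 10.0
    endloop
  endfacet
  facet normal -0.6153 -0.7883 0.0000
    outer loop
      vertex 0.6 3.4 0.0
      vertex 4.7 0.2 10.0
      vertex 0.6 3.4 10.0
    endloop
  endfacet
  facet normal 0.2149 -0.9766 0.0000
    outer loop
      vertex 4.7 0.2 0.0
      vertex 9.7 1.3 0.0
      vertex 9.7 1.3 10.0
    endloop
  endfacet
  facet normal 0.2149 -0.9766 0.0000
    outer loop
      vertex 4.7 0.2 0.0
      vertex 9.7 1.3 10.0
      vertex 4.7 0.2 10.0
    endloop
  endfacet
  facet normal 0.8982 -0.4396 0.0000
    outer loop
      vertex 9.7 1.3 0.0
      vertex 12.0 6.0 0.0
      vertex 12.0 6.0 10.0
    endloop
  endfacet
  facet normal 0.8982 -0.4396 0.0000
    outer loop
      vertex 9.7 1.3 0.0
      vertex 12.0 6.0 10.0
      vertex 9.7 1.3 10.0
    endloop
  endfacet
endsolid part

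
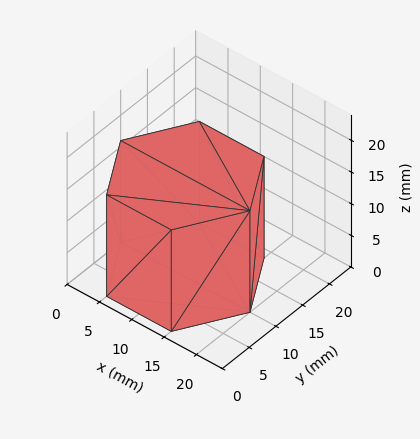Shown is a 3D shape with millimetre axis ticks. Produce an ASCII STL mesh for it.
Reading the render: the shape is a regular 6-sided prism (a cylinder approximated with 6 flat sides), circumscribed radius ≈ 10 mm, height ≈ 16 mm (dimensions read to the nearest mm from the axis ticks). For the STL, each face is triangulated and given an outward normal.

solid part
  facet normal 0.0000 0.0000 -1.0000
    outer loop
      vertex 5.000 18.660 0.000
      vertex 15.000 18.660 0.000
      vertex 20.000 10.000 0.000
    endloop
  endfacet
  facet normal 0.0000 0.0000 -1.0000
    outer loop
      vertex 0.000 10.000 0.000
      vertex 5.000 18.660 0.000
      vertex 20.000 10.000 0.000
    endloop
  endfacet
  facet normal 0.0000 0.0000 -1.0000
    outer loop
      vertex 5.000 1.340 0.000
      vertex 0.000 10.000 0.000
      vertex 20.000 10.000 0.000
    endloop
  endfacet
  facet normal 0.0000 0.0000 -1.0000
    outer loop
      vertex 15.000 1.340 0.000
      vertex 5.000 1.340 0.000
      vertex 20.000 10.000 0.000
    endloop
  endfacet
  facet normal 0.0000 0.0000 1.0000
    outer loop
      vertex 20.000 10.000 16.000
      vertex 15.000 18.660 16.000
      vertex 5.000 18.660 16.000
    endloop
  endfacet
  facet normal 0.0000 0.0000 1.0000
    outer loop
      vertex 20.000 10.000 16.000
      vertex 5.000 18.660 16.000
      vertex 0.000 10.000 16.000
    endloop
  endfacet
  facet normal 0.0000 0.0000 1.0000
    outer loop
      vertex 20.000 10.000 16.000
      vertex 0.000 10.000 16.000
      vertex 5.000 1.340 16.000
    endloop
  endfacet
  facet normal 0.0000 0.0000 1.0000
    outer loop
      vertex 20.000 10.000 16.000
      vertex 5.000 1.340 16.000
      vertex 15.000 1.340 16.000
    endloop
  endfacet
  facet normal 0.8660 0.5000 0.0000
    outer loop
      vertex 20.000 10.000 0.000
      vertex 15.000 18.660 0.000
      vertex 15.000 18.660 16.000
    endloop
  endfacet
  facet normal 0.8660 0.5000 0.0000
    outer loop
      vertex 20.000 10.000 0.000
      vertex 15.000 18.660 16.000
      vertex 20.000 10.000 16.000
    endloop
  endfacet
  facet normal 0.0000 1.0000 0.0000
    outer loop
      vertex 15.000 18.660 0.000
      vertex 5.000 18.660 0.000
      vertex 5.000 18.660 16.000
    endloop
  endfacet
  facet normal 0.0000 1.0000 0.0000
    outer loop
      vertex 15.000 18.660 0.000
      vertex 5.000 18.660 16.000
      vertex 15.000 18.660 16.000
    endloop
  endfacet
  facet normal -0.8660 0.5000 0.0000
    outer loop
      vertex 5.000 18.660 0.000
      vertex 0.000 10.000 0.000
      vertex 0.000 10.000 16.000
    endloop
  endfacet
  facet normal -0.8660 0.5000 0.0000
    outer loop
      vertex 5.000 18.660 0.000
      vertex 0.000 10.000 16.000
      vertex 5.000 18.660 16.000
    endloop
  endfacet
  facet normal -0.8660 -0.5000 0.0000
    outer loop
      vertex 0.000 10.000 0.000
      vertex 5.000 1.340 0.000
      vertex 5.000 1.340 16.000
    endloop
  endfacet
  facet normal -0.8660 -0.5000 0.0000
    outer loop
      vertex 0.000 10.000 0.000
      vertex 5.000 1.340 16.000
      vertex 0.000 10.000 16.000
    endloop
  endfacet
  facet normal 0.0000 -1.0000 0.0000
    outer loop
      vertex 5.000 1.340 0.000
      vertex 15.000 1.340 0.000
      vertex 15.000 1.340 16.000
    endloop
  endfacet
  facet normal 0.0000 -1.0000 0.0000
    outer loop
      vertex 5.000 1.340 0.000
      vertex 15.000 1.340 16.000
      vertex 5.000 1.340 16.000
    endloop
  endfacet
  facet normal 0.8660 -0.5000 0.0000
    outer loop
      vertex 15.000 1.340 0.000
      vertex 20.000 10.000 0.000
      vertex 20.000 10.000 16.000
    endloop
  endfacet
  facet normal 0.8660 -0.5000 0.0000
    outer loop
      vertex 15.000 1.340 0.000
      vertex 20.000 10.000 16.000
      vertex 15.000 1.340 16.000
    endloop
  endfacet
endsolid part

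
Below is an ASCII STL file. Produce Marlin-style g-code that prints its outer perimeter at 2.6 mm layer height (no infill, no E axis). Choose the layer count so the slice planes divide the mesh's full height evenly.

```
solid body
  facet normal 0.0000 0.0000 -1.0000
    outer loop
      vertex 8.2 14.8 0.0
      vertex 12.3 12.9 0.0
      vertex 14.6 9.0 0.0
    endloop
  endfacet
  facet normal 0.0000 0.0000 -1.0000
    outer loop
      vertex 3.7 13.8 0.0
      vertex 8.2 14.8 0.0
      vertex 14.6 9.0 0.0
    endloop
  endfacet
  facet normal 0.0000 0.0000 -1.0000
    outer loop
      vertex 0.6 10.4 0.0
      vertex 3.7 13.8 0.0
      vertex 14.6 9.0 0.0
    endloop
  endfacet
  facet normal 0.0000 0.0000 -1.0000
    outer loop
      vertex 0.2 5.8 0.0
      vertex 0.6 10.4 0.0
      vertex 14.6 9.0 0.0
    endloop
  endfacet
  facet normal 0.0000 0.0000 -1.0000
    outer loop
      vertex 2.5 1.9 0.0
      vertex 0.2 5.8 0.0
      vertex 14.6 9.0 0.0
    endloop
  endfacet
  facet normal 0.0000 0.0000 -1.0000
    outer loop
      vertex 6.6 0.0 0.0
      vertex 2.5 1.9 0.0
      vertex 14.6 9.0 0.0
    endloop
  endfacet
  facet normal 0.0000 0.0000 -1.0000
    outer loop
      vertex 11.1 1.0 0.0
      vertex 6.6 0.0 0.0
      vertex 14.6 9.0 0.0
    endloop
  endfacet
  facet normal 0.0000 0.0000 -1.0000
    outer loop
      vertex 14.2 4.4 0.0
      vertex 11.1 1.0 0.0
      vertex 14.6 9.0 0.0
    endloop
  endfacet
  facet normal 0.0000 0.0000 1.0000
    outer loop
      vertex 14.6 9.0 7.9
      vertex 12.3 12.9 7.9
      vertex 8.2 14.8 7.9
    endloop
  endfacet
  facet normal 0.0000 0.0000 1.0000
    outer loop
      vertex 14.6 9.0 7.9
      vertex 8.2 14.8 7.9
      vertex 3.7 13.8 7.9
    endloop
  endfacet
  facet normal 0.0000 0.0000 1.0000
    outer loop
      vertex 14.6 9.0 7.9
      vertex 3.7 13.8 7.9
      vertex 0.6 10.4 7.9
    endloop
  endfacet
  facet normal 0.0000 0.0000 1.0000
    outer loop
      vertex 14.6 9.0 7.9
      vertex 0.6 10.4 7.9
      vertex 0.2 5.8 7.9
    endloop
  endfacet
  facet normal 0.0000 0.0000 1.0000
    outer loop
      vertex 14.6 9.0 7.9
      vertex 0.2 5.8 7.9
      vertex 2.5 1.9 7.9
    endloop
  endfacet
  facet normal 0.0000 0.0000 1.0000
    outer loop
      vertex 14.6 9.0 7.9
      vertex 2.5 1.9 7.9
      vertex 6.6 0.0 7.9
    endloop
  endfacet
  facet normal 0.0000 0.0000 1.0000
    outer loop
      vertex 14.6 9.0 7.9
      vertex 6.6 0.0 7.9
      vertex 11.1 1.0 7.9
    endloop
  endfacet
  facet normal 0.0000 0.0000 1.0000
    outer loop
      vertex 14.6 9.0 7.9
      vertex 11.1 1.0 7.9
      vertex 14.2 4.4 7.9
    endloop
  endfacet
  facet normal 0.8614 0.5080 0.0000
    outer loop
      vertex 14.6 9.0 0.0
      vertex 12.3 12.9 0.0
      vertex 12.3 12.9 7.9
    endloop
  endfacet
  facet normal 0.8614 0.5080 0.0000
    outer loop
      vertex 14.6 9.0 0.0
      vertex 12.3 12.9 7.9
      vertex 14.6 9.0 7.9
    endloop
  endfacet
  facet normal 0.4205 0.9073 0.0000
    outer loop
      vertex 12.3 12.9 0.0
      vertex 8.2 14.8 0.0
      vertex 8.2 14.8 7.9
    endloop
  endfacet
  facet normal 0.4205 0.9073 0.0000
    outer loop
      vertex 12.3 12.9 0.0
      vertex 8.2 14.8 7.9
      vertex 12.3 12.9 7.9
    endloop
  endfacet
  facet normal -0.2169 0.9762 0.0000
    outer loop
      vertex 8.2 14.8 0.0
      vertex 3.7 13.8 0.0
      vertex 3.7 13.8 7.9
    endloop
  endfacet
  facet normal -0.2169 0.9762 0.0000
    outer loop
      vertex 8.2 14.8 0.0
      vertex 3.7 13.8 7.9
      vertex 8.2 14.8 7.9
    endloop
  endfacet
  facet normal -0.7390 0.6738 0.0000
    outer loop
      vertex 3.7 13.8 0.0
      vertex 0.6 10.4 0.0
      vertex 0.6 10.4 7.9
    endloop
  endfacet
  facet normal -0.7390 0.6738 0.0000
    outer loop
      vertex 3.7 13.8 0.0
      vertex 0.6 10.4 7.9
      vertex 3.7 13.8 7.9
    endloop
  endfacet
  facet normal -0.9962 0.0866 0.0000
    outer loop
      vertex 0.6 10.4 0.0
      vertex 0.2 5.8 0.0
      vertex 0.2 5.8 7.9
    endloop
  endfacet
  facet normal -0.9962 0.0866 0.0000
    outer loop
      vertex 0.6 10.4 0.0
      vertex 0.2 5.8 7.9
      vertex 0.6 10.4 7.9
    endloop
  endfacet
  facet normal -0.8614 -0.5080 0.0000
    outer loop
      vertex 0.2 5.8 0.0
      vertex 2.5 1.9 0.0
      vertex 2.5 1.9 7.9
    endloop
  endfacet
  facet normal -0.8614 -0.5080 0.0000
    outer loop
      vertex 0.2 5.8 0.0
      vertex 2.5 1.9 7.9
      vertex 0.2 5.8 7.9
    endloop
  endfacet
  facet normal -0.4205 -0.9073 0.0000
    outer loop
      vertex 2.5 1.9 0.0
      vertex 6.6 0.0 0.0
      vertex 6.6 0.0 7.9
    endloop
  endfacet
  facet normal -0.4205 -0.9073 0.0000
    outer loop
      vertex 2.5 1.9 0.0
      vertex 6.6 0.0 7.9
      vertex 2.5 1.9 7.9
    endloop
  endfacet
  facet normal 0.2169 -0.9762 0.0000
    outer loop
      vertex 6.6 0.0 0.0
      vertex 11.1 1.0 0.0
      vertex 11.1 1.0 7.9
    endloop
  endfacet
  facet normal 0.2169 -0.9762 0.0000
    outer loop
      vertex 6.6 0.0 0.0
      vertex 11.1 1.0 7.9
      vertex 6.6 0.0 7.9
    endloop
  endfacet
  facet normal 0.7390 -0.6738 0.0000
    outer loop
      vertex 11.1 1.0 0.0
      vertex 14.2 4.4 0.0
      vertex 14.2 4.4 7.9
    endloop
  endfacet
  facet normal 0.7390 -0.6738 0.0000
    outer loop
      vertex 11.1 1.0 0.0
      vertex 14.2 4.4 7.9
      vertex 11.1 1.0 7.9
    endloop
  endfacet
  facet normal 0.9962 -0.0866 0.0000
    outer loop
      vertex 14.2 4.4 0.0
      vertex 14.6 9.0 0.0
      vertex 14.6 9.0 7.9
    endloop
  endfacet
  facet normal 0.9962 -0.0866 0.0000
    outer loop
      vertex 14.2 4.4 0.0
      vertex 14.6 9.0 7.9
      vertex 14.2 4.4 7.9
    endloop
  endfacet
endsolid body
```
; perimeter-only toolpath
G21 ; units = mm
G90 ; absolute positioning
G28 ; home
; layer 1
G0 Z2.6
G0 X14.6 Y9.0
G1 X12.3 Y12.9
G1 X8.2 Y14.8
G1 X3.7 Y13.8
G1 X0.6 Y10.4
G1 X0.2 Y5.8
G1 X2.5 Y1.9
G1 X6.6 Y0.0
G1 X11.1 Y1.0
G1 X14.2 Y4.4
G1 X14.6 Y9.0
; layer 2
G0 Z5.3
G0 X14.6 Y9.0
G1 X12.3 Y12.9
G1 X8.2 Y14.8
G1 X3.7 Y13.8
G1 X0.6 Y10.4
G1 X0.2 Y5.8
G1 X2.5 Y1.9
G1 X6.6 Y0.0
G1 X11.1 Y1.0
G1 X14.2 Y4.4
G1 X14.6 Y9.0
; layer 3
G0 Z7.9
G0 X14.6 Y9.0
G1 X12.3 Y12.9
G1 X8.2 Y14.8
G1 X3.7 Y13.8
G1 X0.6 Y10.4
G1 X0.2 Y5.8
G1 X2.5 Y1.9
G1 X6.6 Y0.0
G1 X11.1 Y1.0
G1 X14.2 Y4.4
G1 X14.6 Y9.0
M2 ; end

The solid is a regular 10-sided prism (a cylinder approximated with 10 flat sides), circumscribed radius ≈ 7.4 mm, height ≈ 7.9 mm. Slicing at Δz = 2.6 mm — 3 equal slices spanning the solid's height, so layer i sits at z = i·h/3 — gives 3 non-empty perimeters. Each is a 10-segment closed polygon; G0 lifts to the layer z and rapids to the start vertex, then G1 traces the edges.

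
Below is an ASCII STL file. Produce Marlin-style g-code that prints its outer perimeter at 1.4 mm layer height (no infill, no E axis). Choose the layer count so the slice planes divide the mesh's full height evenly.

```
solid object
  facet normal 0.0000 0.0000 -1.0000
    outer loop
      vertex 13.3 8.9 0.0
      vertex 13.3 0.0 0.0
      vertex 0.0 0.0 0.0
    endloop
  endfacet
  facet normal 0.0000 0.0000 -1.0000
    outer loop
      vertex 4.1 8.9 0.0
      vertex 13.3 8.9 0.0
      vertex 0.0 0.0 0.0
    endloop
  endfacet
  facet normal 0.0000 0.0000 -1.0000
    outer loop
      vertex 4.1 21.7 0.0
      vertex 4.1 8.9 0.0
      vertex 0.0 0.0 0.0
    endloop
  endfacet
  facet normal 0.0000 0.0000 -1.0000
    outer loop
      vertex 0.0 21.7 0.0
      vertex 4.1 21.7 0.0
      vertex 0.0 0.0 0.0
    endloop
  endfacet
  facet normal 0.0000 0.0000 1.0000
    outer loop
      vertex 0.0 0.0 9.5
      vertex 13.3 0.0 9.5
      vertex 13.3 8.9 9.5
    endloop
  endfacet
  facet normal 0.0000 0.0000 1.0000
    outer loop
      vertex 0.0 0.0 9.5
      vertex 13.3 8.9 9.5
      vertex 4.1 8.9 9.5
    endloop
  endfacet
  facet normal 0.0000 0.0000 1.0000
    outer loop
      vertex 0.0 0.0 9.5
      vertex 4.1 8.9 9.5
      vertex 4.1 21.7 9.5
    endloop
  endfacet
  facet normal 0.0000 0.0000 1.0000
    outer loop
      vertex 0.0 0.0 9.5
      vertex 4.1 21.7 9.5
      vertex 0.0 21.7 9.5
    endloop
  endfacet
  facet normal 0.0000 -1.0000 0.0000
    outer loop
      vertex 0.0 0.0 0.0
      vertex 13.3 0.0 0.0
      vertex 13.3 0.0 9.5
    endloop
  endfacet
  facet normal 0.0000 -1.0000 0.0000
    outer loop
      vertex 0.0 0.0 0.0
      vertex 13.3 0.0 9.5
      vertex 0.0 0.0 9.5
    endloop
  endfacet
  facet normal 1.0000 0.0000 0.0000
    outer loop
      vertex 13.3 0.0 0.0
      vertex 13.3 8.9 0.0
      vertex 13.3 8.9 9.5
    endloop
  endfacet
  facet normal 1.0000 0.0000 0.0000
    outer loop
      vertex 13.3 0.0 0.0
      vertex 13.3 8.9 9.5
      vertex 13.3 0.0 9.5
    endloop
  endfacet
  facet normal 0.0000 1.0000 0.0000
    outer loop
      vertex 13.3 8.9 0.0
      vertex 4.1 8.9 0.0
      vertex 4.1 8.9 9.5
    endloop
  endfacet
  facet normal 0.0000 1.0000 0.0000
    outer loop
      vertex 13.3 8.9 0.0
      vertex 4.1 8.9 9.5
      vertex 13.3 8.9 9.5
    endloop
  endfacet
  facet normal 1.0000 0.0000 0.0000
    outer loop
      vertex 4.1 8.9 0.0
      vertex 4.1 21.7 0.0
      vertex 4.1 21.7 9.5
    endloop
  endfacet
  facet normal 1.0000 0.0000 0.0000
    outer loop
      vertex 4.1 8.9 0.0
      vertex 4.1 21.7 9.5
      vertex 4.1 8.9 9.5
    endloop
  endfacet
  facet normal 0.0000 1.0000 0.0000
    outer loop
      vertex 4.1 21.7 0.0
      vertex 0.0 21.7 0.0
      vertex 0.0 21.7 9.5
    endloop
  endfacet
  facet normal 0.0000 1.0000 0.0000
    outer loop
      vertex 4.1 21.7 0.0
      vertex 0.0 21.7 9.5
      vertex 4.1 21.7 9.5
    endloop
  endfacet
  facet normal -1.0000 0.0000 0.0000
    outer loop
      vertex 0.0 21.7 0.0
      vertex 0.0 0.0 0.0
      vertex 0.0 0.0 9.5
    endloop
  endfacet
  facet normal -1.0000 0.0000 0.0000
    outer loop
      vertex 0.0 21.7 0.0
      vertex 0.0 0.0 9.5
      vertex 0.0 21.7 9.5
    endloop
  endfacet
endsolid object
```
; perimeter-only toolpath
G21 ; units = mm
G90 ; absolute positioning
G28 ; home
; layer 1
G0 Z1.4
G0 X0.0 Y0.0
G1 X13.3 Y0.0
G1 X13.3 Y8.9
G1 X4.1 Y8.9
G1 X4.1 Y21.7
G1 X0.0 Y21.7
G1 X0.0 Y0.0
; layer 2
G0 Z2.7
G0 X0.0 Y0.0
G1 X13.3 Y0.0
G1 X13.3 Y8.9
G1 X4.1 Y8.9
G1 X4.1 Y21.7
G1 X0.0 Y21.7
G1 X0.0 Y0.0
; layer 3
G0 Z4.1
G0 X0.0 Y0.0
G1 X13.3 Y0.0
G1 X13.3 Y8.9
G1 X4.1 Y8.9
G1 X4.1 Y21.7
G1 X0.0 Y21.7
G1 X0.0 Y0.0
; layer 4
G0 Z5.4
G0 X0.0 Y0.0
G1 X13.3 Y0.0
G1 X13.3 Y8.9
G1 X4.1 Y8.9
G1 X4.1 Y21.7
G1 X0.0 Y21.7
G1 X0.0 Y0.0
; layer 5
G0 Z6.8
G0 X0.0 Y0.0
G1 X13.3 Y0.0
G1 X13.3 Y8.9
G1 X4.1 Y8.9
G1 X4.1 Y21.7
G1 X0.0 Y21.7
G1 X0.0 Y0.0
; layer 6
G0 Z8.1
G0 X0.0 Y0.0
G1 X13.3 Y0.0
G1 X13.3 Y8.9
G1 X4.1 Y8.9
G1 X4.1 Y21.7
G1 X0.0 Y21.7
G1 X0.0 Y0.0
; layer 7
G0 Z9.5
G0 X0.0 Y0.0
G1 X13.3 Y0.0
G1 X13.3 Y8.9
G1 X4.1 Y8.9
G1 X4.1 Y21.7
G1 X0.0 Y21.7
G1 X0.0 Y0.0
M2 ; end

The solid is an L-shaped prism: outer 13.3 × 21.7 mm, arm thicknesses ≈ 8.9 mm (horizontal) and 4.1 mm (vertical), extruded 9.5 mm in z. Slicing at Δz = 1.4 mm — 7 equal slices spanning the solid's height, so layer i sits at z = i·h/7 — gives 7 non-empty perimeters. Each is a 6-segment closed polygon; G0 lifts to the layer z and rapids to the start vertex, then G1 traces the edges.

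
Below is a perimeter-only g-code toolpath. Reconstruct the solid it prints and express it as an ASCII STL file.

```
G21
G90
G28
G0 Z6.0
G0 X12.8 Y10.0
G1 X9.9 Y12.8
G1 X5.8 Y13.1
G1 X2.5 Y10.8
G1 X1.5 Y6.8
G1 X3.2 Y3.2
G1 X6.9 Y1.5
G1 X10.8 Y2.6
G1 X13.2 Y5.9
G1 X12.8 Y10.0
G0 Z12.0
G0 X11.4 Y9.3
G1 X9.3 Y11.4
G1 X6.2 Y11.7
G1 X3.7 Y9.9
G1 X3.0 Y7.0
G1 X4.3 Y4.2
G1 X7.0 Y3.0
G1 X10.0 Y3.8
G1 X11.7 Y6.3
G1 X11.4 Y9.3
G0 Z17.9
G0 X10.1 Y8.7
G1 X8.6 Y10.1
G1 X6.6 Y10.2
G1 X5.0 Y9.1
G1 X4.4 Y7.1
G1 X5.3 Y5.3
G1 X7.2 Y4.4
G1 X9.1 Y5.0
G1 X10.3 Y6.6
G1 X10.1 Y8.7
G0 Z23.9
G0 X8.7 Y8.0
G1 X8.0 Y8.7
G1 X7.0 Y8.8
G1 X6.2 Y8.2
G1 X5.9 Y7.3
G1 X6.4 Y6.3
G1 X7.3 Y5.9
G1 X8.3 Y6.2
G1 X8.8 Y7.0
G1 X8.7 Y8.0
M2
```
solid part
  facet normal 0.0000 0.0000 -1.0000
    outer loop
      vertex 5.4 14.5 0.0
      vertex 10.5 14.1 0.0
      vertex 14.1 10.6 0.0
    endloop
  endfacet
  facet normal 0.0000 0.0000 -1.0000
    outer loop
      vertex 1.3 11.6 0.0
      vertex 5.4 14.5 0.0
      vertex 14.1 10.6 0.0
    endloop
  endfacet
  facet normal 0.0000 0.0000 -1.0000
    outer loop
      vertex 0.0 6.7 0.0
      vertex 1.3 11.6 0.0
      vertex 14.1 10.6 0.0
    endloop
  endfacet
  facet normal 0.0000 0.0000 -1.0000
    outer loop
      vertex 2.2 2.1 0.0
      vertex 0.0 6.7 0.0
      vertex 14.1 10.6 0.0
    endloop
  endfacet
  facet normal 0.0000 0.0000 -1.0000
    outer loop
      vertex 6.8 0.0 0.0
      vertex 2.2 2.1 0.0
      vertex 14.1 10.6 0.0
    endloop
  endfacet
  facet normal 0.0000 0.0000 -1.0000
    outer loop
      vertex 11.7 1.4 0.0
      vertex 6.8 0.0 0.0
      vertex 14.1 10.6 0.0
    endloop
  endfacet
  facet normal 0.0000 0.0000 -1.0000
    outer loop
      vertex 14.6 5.5 0.0
      vertex 11.7 1.4 0.0
      vertex 14.1 10.6 0.0
    endloop
  endfacet
  facet normal 0.6789 0.6983 0.2269
    outer loop
      vertex 14.1 10.6 0.0
      vertex 10.5 14.1 0.0
      vertex 7.4 7.4 29.9
    endloop
  endfacet
  facet normal 0.0762 0.9713 0.2255
    outer loop
      vertex 10.5 14.1 0.0
      vertex 5.4 14.5 0.0
      vertex 7.4 7.4 29.9
    endloop
  endfacet
  facet normal -0.5625 0.7952 0.2265
    outer loop
      vertex 5.4 14.5 0.0
      vertex 1.3 11.6 0.0
      vertex 7.4 7.4 29.9
    endloop
  endfacet
  facet normal -0.9413 0.2497 0.2271
    outer loop
      vertex 1.3 11.6 0.0
      vertex 0.0 6.7 0.0
      vertex 7.4 7.4 29.9
    endloop
  endfacet
  facet normal -0.8785 -0.4202 0.2273
    outer loop
      vertex 0.0 6.7 0.0
      vertex 2.2 2.1 0.0
      vertex 7.4 7.4 29.9
    endloop
  endfacet
  facet normal -0.4044 -0.8859 0.2274
    outer loop
      vertex 2.2 2.1 0.0
      vertex 6.8 0.0 0.0
      vertex 7.4 7.4 29.9
    endloop
  endfacet
  facet normal 0.2676 -0.9366 0.2264
    outer loop
      vertex 6.8 0.0 0.0
      vertex 11.7 1.4 0.0
      vertex 7.4 7.4 29.9
    endloop
  endfacet
  facet normal 0.7951 -0.5624 0.2272
    outer loop
      vertex 11.7 1.4 0.0
      vertex 14.6 5.5 0.0
      vertex 7.4 7.4 29.9
    endloop
  endfacet
  facet normal 0.9692 0.0950 0.2273
    outer loop
      vertex 14.6 5.5 0.0
      vertex 14.1 10.6 0.0
      vertex 7.4 7.4 29.9
    endloop
  endfacet
endsolid part

The G0 Z moves step by Δz≈6.0 mm. The G1 loops shrink linearly with z, so the solid tapers from its base footprint up to z≈29.9. Closing with a flat bottom cap and the tapered top and triangulating gives 16 facets — a regular 9-sided pyramid, base circumscribed radius ≈ 7.4 mm, apex at z ≈ 29.9 mm.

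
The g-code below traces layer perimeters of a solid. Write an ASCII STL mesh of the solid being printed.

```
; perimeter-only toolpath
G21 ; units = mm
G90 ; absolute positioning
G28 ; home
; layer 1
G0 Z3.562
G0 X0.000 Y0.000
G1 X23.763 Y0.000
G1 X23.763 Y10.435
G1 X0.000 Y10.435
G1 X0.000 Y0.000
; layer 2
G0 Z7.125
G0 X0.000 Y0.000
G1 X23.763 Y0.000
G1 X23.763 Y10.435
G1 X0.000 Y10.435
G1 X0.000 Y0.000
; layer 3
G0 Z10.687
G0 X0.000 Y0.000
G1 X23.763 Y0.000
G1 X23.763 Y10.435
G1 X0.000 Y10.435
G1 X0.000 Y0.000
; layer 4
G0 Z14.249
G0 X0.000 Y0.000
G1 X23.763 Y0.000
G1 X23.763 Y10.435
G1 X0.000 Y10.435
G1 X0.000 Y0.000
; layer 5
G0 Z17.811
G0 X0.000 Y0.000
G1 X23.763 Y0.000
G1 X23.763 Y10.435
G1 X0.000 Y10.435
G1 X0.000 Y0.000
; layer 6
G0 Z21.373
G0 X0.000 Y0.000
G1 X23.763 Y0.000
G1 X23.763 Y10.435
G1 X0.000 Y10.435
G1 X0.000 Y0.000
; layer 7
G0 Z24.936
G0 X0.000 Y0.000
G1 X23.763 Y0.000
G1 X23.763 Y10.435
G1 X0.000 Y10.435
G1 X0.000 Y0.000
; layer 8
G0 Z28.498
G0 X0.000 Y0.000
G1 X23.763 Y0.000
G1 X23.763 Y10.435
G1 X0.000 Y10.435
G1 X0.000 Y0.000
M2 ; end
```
solid part
  facet normal 0.0000 0.0000 -1.0000
    outer loop
      vertex 23.763 10.435 0.000
      vertex 23.763 0.000 0.000
      vertex 0.000 0.000 0.000
    endloop
  endfacet
  facet normal 0.0000 0.0000 -1.0000
    outer loop
      vertex 0.000 10.435 0.000
      vertex 23.763 10.435 0.000
      vertex 0.000 0.000 0.000
    endloop
  endfacet
  facet normal 0.0000 0.0000 1.0000
    outer loop
      vertex 0.000 0.000 28.498
      vertex 23.763 0.000 28.498
      vertex 23.763 10.435 28.498
    endloop
  endfacet
  facet normal 0.0000 0.0000 1.0000
    outer loop
      vertex 0.000 0.000 28.498
      vertex 23.763 10.435 28.498
      vertex 0.000 10.435 28.498
    endloop
  endfacet
  facet normal 0.0000 -1.0000 0.0000
    outer loop
      vertex 0.000 0.000 0.000
      vertex 23.763 0.000 0.000
      vertex 23.763 0.000 28.498
    endloop
  endfacet
  facet normal 0.0000 -1.0000 0.0000
    outer loop
      vertex 0.000 0.000 0.000
      vertex 23.763 0.000 28.498
      vertex 0.000 0.000 28.498
    endloop
  endfacet
  facet normal 0.0000 1.0000 0.0000
    outer loop
      vertex 23.763 10.435 28.498
      vertex 23.763 10.435 0.000
      vertex 0.000 10.435 0.000
    endloop
  endfacet
  facet normal 0.0000 1.0000 0.0000
    outer loop
      vertex 0.000 10.435 28.498
      vertex 23.763 10.435 28.498
      vertex 0.000 10.435 0.000
    endloop
  endfacet
  facet normal -1.0000 0.0000 0.0000
    outer loop
      vertex 0.000 10.435 28.498
      vertex 0.000 10.435 0.000
      vertex 0.000 0.000 0.000
    endloop
  endfacet
  facet normal -1.0000 0.0000 0.0000
    outer loop
      vertex 0.000 0.000 28.498
      vertex 0.000 10.435 28.498
      vertex 0.000 0.000 0.000
    endloop
  endfacet
  facet normal 1.0000 0.0000 0.0000
    outer loop
      vertex 23.763 0.000 0.000
      vertex 23.763 10.435 0.000
      vertex 23.763 10.435 28.498
    endloop
  endfacet
  facet normal 1.0000 0.0000 0.0000
    outer loop
      vertex 23.763 0.000 0.000
      vertex 23.763 10.435 28.498
      vertex 23.763 0.000 28.498
    endloop
  endfacet
endsolid part

The G0 Z moves step by Δz≈3.562 mm. Every layer's G1 loop is the same polygon, so the solid is a straight extrusion of it from z=0 to z≈28.5. Closing with flat bottom and top caps and triangulating gives 12 facets — a rectangular box, roughly 23.8 × 10.4 mm footprint and 28.5 mm tall.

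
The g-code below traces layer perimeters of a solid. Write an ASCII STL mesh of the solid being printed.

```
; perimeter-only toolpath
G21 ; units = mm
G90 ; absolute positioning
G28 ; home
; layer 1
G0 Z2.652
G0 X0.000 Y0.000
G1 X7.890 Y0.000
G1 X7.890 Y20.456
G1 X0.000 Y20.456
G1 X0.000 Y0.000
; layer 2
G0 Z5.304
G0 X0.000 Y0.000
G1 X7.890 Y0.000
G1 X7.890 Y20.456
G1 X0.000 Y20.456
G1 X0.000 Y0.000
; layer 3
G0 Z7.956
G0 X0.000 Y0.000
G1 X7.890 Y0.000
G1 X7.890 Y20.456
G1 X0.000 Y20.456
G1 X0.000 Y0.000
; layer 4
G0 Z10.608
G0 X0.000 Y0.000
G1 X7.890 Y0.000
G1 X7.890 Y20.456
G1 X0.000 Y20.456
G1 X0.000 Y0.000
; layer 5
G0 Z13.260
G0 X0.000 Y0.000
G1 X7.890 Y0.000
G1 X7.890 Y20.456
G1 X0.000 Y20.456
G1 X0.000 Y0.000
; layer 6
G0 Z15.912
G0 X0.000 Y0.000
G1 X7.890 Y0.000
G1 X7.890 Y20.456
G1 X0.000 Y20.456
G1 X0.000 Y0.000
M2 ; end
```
solid part
  facet normal 0.0000 0.0000 -1.0000
    outer loop
      vertex 7.890 20.456 0.000
      vertex 7.890 0.000 0.000
      vertex 0.000 0.000 0.000
    endloop
  endfacet
  facet normal 0.0000 0.0000 -1.0000
    outer loop
      vertex 0.000 20.456 0.000
      vertex 7.890 20.456 0.000
      vertex 0.000 0.000 0.000
    endloop
  endfacet
  facet normal 0.0000 0.0000 1.0000
    outer loop
      vertex 0.000 0.000 15.912
      vertex 7.890 0.000 15.912
      vertex 7.890 20.456 15.912
    endloop
  endfacet
  facet normal 0.0000 0.0000 1.0000
    outer loop
      vertex 0.000 0.000 15.912
      vertex 7.890 20.456 15.912
      vertex 0.000 20.456 15.912
    endloop
  endfacet
  facet normal 0.0000 -1.0000 0.0000
    outer loop
      vertex 0.000 0.000 0.000
      vertex 7.890 0.000 0.000
      vertex 7.890 0.000 15.912
    endloop
  endfacet
  facet normal 0.0000 -1.0000 0.0000
    outer loop
      vertex 0.000 0.000 0.000
      vertex 7.890 0.000 15.912
      vertex 0.000 0.000 15.912
    endloop
  endfacet
  facet normal 0.0000 1.0000 0.0000
    outer loop
      vertex 7.890 20.456 15.912
      vertex 7.890 20.456 0.000
      vertex 0.000 20.456 0.000
    endloop
  endfacet
  facet normal 0.0000 1.0000 0.0000
    outer loop
      vertex 0.000 20.456 15.912
      vertex 7.890 20.456 15.912
      vertex 0.000 20.456 0.000
    endloop
  endfacet
  facet normal -1.0000 0.0000 0.0000
    outer loop
      vertex 0.000 20.456 15.912
      vertex 0.000 20.456 0.000
      vertex 0.000 0.000 0.000
    endloop
  endfacet
  facet normal -1.0000 0.0000 0.0000
    outer loop
      vertex 0.000 0.000 15.912
      vertex 0.000 20.456 15.912
      vertex 0.000 0.000 0.000
    endloop
  endfacet
  facet normal 1.0000 0.0000 0.0000
    outer loop
      vertex 7.890 0.000 0.000
      vertex 7.890 20.456 0.000
      vertex 7.890 20.456 15.912
    endloop
  endfacet
  facet normal 1.0000 0.0000 0.0000
    outer loop
      vertex 7.890 0.000 0.000
      vertex 7.890 20.456 15.912
      vertex 7.890 0.000 15.912
    endloop
  endfacet
endsolid part

The G0 Z moves step by Δz≈2.652 mm. Every layer's G1 loop is the same polygon, so the solid is a straight extrusion of it from z=0 to z≈15.9. Closing with flat bottom and top caps and triangulating gives 12 facets — a rectangular box, roughly 7.89 × 20.5 mm footprint and 15.9 mm tall.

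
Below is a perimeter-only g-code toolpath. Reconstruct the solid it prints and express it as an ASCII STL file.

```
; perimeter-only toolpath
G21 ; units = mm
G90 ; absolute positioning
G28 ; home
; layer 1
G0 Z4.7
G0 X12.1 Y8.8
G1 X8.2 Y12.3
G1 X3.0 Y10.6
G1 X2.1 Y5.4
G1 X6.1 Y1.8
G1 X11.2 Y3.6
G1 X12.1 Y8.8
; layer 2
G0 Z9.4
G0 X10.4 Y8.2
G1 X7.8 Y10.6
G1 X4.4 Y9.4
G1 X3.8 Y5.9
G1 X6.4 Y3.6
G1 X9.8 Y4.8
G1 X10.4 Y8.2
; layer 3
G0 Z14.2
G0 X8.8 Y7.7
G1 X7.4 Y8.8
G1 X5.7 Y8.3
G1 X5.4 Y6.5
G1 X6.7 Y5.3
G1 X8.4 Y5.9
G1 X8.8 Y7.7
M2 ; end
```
solid part
  facet normal 0.0000 0.0000 -1.0000
    outer loop
      vertex 1.7 11.8 0.0
      vertex 8.5 14.1 0.0
      vertex 13.8 9.4 0.0
    endloop
  endfacet
  facet normal 0.0000 0.0000 -1.0000
    outer loop
      vertex 0.4 4.8 0.0
      vertex 1.7 11.8 0.0
      vertex 13.8 9.4 0.0
    endloop
  endfacet
  facet normal 0.0000 0.0000 -1.0000
    outer loop
      vertex 5.7 0.1 0.0
      vertex 0.4 4.8 0.0
      vertex 13.8 9.4 0.0
    endloop
  endfacet
  facet normal 0.0000 0.0000 -1.0000
    outer loop
      vertex 12.5 2.4 0.0
      vertex 5.7 0.1 0.0
      vertex 13.8 9.4 0.0
    endloop
  endfacet
  facet normal 0.6308 0.7113 0.3102
    outer loop
      vertex 13.8 9.4 0.0
      vertex 8.5 14.1 0.0
      vertex 7.1 7.1 18.9
    endloop
  endfacet
  facet normal -0.3045 0.9003 0.3109
    outer loop
      vertex 8.5 14.1 0.0
      vertex 1.7 11.8 0.0
      vertex 7.1 7.1 18.9
    endloop
  endfacet
  facet normal -0.9347 0.1736 0.3102
    outer loop
      vertex 1.7 11.8 0.0
      vertex 0.4 4.8 0.0
      vertex 7.1 7.1 18.9
    endloop
  endfacet
  facet normal -0.6308 -0.7113 0.3102
    outer loop
      vertex 0.4 4.8 0.0
      vertex 5.7 0.1 0.0
      vertex 7.1 7.1 18.9
    endloop
  endfacet
  facet normal 0.3045 -0.9003 0.3109
    outer loop
      vertex 5.7 0.1 0.0
      vertex 12.5 2.4 0.0
      vertex 7.1 7.1 18.9
    endloop
  endfacet
  facet normal 0.9347 -0.1736 0.3102
    outer loop
      vertex 12.5 2.4 0.0
      vertex 13.8 9.4 0.0
      vertex 7.1 7.1 18.9
    endloop
  endfacet
endsolid part

The G0 Z moves step by Δz≈4.7 mm. The G1 loops shrink linearly with z, so the solid tapers from its base footprint up to z≈18.9. Closing with a flat bottom cap and the tapered top and triangulating gives 10 facets — a regular 6-sided pyramid, base circumscribed radius ≈ 7.1 mm, apex at z ≈ 18.9 mm.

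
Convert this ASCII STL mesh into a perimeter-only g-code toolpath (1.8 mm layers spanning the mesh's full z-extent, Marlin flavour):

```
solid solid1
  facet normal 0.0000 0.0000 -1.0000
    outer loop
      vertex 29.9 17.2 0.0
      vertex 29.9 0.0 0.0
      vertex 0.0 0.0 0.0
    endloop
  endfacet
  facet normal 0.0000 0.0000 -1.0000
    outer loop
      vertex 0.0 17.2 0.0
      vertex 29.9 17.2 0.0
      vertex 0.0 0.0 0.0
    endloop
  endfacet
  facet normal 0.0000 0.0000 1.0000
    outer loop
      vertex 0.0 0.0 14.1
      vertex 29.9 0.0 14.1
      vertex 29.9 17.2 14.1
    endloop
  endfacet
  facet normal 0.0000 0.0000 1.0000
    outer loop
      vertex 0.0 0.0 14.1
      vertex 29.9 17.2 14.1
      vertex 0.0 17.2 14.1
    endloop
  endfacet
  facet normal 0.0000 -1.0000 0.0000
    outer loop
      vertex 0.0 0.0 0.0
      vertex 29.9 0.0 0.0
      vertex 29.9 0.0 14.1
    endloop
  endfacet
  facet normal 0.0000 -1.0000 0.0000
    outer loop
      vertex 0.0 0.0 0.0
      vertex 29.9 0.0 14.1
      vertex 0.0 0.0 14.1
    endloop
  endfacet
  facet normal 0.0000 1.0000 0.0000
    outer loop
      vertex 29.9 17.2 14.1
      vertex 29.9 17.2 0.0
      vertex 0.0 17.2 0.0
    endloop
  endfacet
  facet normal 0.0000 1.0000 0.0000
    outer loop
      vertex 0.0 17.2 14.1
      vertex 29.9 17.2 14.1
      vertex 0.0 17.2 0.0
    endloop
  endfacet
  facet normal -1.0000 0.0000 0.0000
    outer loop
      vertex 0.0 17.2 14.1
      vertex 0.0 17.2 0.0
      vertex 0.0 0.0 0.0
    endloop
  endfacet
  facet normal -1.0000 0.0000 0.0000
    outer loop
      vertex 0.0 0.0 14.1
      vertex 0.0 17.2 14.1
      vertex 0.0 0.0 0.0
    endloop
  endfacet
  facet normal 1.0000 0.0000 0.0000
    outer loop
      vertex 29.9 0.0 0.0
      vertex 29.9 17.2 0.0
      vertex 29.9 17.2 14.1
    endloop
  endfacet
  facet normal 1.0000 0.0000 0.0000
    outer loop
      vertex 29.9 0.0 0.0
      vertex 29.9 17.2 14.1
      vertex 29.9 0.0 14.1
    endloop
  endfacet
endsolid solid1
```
; perimeter-only toolpath
G21 ; units = mm
G90 ; absolute positioning
G28 ; home
; layer 1
G0 Z1.8
G0 X0.0 Y0.0
G1 X29.9 Y0.0
G1 X29.9 Y17.2
G1 X0.0 Y17.2
G1 X0.0 Y0.0
; layer 2
G0 Z3.5
G0 X0.0 Y0.0
G1 X29.9 Y0.0
G1 X29.9 Y17.2
G1 X0.0 Y17.2
G1 X0.0 Y0.0
; layer 3
G0 Z5.3
G0 X0.0 Y0.0
G1 X29.9 Y0.0
G1 X29.9 Y17.2
G1 X0.0 Y17.2
G1 X0.0 Y0.0
; layer 4
G0 Z7.0
G0 X0.0 Y0.0
G1 X29.9 Y0.0
G1 X29.9 Y17.2
G1 X0.0 Y17.2
G1 X0.0 Y0.0
; layer 5
G0 Z8.8
G0 X0.0 Y0.0
G1 X29.9 Y0.0
G1 X29.9 Y17.2
G1 X0.0 Y17.2
G1 X0.0 Y0.0
; layer 6
G0 Z10.6
G0 X0.0 Y0.0
G1 X29.9 Y0.0
G1 X29.9 Y17.2
G1 X0.0 Y17.2
G1 X0.0 Y0.0
; layer 7
G0 Z12.3
G0 X0.0 Y0.0
G1 X29.9 Y0.0
G1 X29.9 Y17.2
G1 X0.0 Y17.2
G1 X0.0 Y0.0
; layer 8
G0 Z14.1
G0 X0.0 Y0.0
G1 X29.9 Y0.0
G1 X29.9 Y17.2
G1 X0.0 Y17.2
G1 X0.0 Y0.0
M2 ; end

The solid is a rectangular box, roughly 29.9 × 17.2 mm footprint and 14.1 mm tall. Slicing at Δz = 1.8 mm — 8 equal slices spanning the solid's height, so layer i sits at z = i·h/8 — gives 8 non-empty perimeters. Each is a 4-segment closed polygon; G0 lifts to the layer z and rapids to the start vertex, then G1 traces the edges.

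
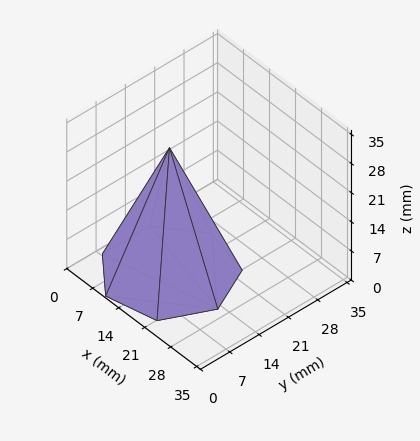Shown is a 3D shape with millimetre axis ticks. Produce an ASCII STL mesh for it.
Reading the render: the shape is a regular 7-sided pyramid, base circumscribed radius ≈ 13 mm, apex at z ≈ 30 mm (dimensions read to the nearest mm from the axis ticks). For the STL, each face is triangulated and given an outward normal.

solid part
  facet normal 0.0000 0.0000 -1.0000
    outer loop
      vertex 10.11 25.67 0.00
      vertex 21.11 23.16 0.00
      vertex 26.00 13.00 0.00
    endloop
  endfacet
  facet normal 0.0000 0.0000 -1.0000
    outer loop
      vertex 1.29 18.64 0.00
      vertex 10.11 25.67 0.00
      vertex 26.00 13.00 0.00
    endloop
  endfacet
  facet normal 0.0000 0.0000 -1.0000
    outer loop
      vertex 1.29 7.36 0.00
      vertex 1.29 18.64 0.00
      vertex 26.00 13.00 0.00
    endloop
  endfacet
  facet normal 0.0000 0.0000 -1.0000
    outer loop
      vertex 10.11 0.33 0.00
      vertex 1.29 7.36 0.00
      vertex 26.00 13.00 0.00
    endloop
  endfacet
  facet normal 0.0000 0.0000 -1.0000
    outer loop
      vertex 21.11 2.84 0.00
      vertex 10.11 0.33 0.00
      vertex 26.00 13.00 0.00
    endloop
  endfacet
  facet normal 0.8394 0.4040 0.3637
    outer loop
      vertex 26.00 13.00 0.00
      vertex 21.11 23.16 0.00
      vertex 13.00 13.00 30.00
    endloop
  endfacet
  facet normal 0.2072 0.9082 0.3636
    outer loop
      vertex 21.11 23.16 0.00
      vertex 10.11 25.67 0.00
      vertex 13.00 13.00 30.00
    endloop
  endfacet
  facet normal -0.5806 0.7285 0.3636
    outer loop
      vertex 10.11 25.67 0.00
      vertex 1.29 18.64 0.00
      vertex 13.00 13.00 30.00
    endloop
  endfacet
  facet normal -0.9315 0.0000 0.3636
    outer loop
      vertex 1.29 18.64 0.00
      vertex 1.29 7.36 0.00
      vertex 13.00 13.00 30.00
    endloop
  endfacet
  facet normal -0.5806 -0.7285 0.3636
    outer loop
      vertex 1.29 7.36 0.00
      vertex 10.11 0.33 0.00
      vertex 13.00 13.00 30.00
    endloop
  endfacet
  facet normal 0.2072 -0.9082 0.3636
    outer loop
      vertex 10.11 0.33 0.00
      vertex 21.11 2.84 0.00
      vertex 13.00 13.00 30.00
    endloop
  endfacet
  facet normal 0.8394 -0.4040 0.3637
    outer loop
      vertex 21.11 2.84 0.00
      vertex 26.00 13.00 0.00
      vertex 13.00 13.00 30.00
    endloop
  endfacet
endsolid part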